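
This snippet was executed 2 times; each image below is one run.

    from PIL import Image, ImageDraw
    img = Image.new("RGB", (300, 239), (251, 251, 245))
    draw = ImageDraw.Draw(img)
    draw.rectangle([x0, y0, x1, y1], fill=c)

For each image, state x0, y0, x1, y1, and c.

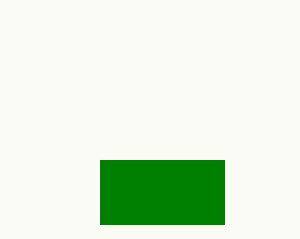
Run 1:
x0 = 100, y0 = 160, x1 = 224, y1 = 224, c = 'green'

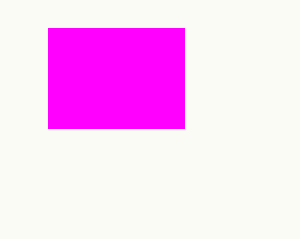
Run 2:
x0 = 48, y0 = 28, x1 = 184, y1 = 128, c = 'magenta'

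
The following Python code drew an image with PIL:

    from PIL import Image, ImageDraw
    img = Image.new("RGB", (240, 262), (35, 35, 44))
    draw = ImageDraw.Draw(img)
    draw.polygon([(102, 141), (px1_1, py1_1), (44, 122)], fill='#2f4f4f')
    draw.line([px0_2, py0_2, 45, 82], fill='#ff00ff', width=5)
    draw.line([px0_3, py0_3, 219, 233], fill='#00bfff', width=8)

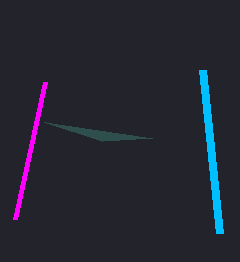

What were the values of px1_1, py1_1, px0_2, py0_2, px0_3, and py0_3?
px1_1 = 152, py1_1 = 138, px0_2 = 15, py0_2 = 219, px0_3 = 202, py0_3 = 70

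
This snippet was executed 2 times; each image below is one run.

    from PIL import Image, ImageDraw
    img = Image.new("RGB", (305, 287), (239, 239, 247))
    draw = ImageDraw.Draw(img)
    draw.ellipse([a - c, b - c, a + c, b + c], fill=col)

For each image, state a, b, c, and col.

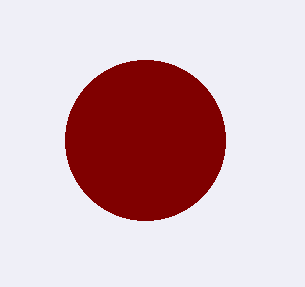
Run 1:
a = 145; b = 140; c = 80; col = 'maroon'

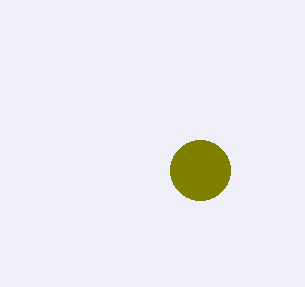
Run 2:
a = 200; b = 170; c = 30; col = 'olive'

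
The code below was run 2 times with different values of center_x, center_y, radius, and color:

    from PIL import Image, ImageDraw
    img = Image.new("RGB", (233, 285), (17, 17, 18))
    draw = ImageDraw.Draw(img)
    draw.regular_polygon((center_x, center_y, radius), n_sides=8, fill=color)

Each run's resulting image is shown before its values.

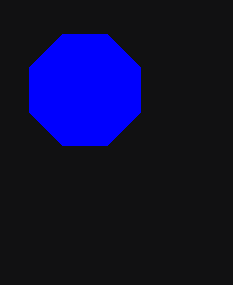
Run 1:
center_x = 85, center_y = 90, radius = 60, color = 'blue'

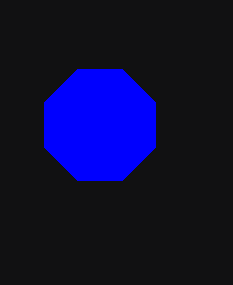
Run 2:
center_x = 100
center_y = 125
radius = 60
color = 'blue'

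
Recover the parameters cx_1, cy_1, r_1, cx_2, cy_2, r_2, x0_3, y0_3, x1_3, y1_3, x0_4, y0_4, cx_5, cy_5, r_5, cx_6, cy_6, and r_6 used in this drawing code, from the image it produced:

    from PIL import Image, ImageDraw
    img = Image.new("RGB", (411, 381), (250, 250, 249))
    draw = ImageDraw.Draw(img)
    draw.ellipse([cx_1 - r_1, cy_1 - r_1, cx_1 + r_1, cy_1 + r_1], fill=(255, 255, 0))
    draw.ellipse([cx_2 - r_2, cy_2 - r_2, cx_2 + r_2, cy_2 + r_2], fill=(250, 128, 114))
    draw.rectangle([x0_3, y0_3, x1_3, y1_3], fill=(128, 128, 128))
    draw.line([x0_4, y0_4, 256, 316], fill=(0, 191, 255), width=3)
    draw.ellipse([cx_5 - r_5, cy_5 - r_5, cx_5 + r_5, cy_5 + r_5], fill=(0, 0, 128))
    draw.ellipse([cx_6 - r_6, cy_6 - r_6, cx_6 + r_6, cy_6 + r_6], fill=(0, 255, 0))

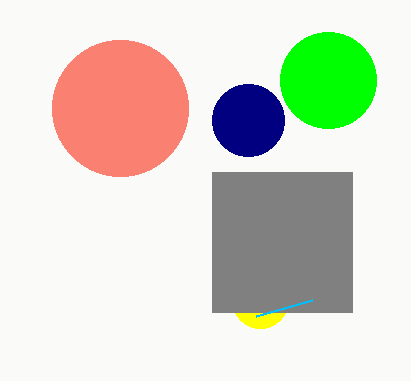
cx_1 = 260; cy_1 = 300; r_1 = 28; cx_2 = 120; cy_2 = 108; r_2 = 68; x0_3 = 212; y0_3 = 172; x1_3 = 352; y1_3 = 312; x0_4 = 312; y0_4 = 300; cx_5 = 248; cy_5 = 120; r_5 = 36; cx_6 = 328; cy_6 = 80; r_6 = 48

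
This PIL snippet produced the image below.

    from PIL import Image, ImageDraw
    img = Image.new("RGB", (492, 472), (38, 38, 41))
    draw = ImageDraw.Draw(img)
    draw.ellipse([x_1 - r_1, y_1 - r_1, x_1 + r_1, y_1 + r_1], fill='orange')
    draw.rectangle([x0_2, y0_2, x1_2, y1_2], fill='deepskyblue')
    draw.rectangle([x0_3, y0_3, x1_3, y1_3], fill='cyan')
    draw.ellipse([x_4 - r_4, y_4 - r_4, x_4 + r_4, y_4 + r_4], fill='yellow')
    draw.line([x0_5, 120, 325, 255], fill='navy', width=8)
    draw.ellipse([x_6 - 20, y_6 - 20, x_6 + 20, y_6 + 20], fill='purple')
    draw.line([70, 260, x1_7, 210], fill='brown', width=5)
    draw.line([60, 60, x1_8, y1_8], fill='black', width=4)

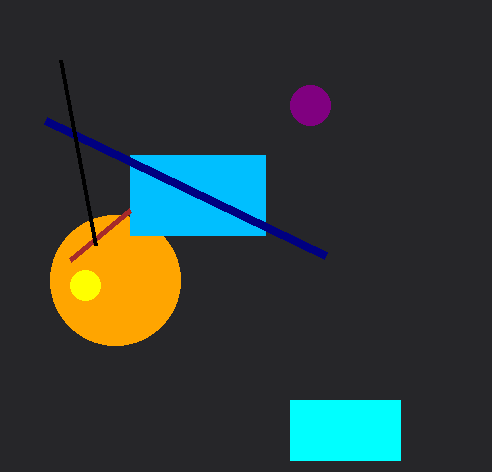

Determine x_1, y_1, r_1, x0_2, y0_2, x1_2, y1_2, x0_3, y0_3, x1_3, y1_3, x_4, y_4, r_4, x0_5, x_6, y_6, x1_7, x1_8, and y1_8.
x_1 = 115; y_1 = 280; r_1 = 65; x0_2 = 130; y0_2 = 155; x1_2 = 265; y1_2 = 235; x0_3 = 290; y0_3 = 400; x1_3 = 400; y1_3 = 460; x_4 = 85; y_4 = 285; r_4 = 15; x0_5 = 45; x_6 = 310; y_6 = 105; x1_7 = 130; x1_8 = 95; y1_8 = 245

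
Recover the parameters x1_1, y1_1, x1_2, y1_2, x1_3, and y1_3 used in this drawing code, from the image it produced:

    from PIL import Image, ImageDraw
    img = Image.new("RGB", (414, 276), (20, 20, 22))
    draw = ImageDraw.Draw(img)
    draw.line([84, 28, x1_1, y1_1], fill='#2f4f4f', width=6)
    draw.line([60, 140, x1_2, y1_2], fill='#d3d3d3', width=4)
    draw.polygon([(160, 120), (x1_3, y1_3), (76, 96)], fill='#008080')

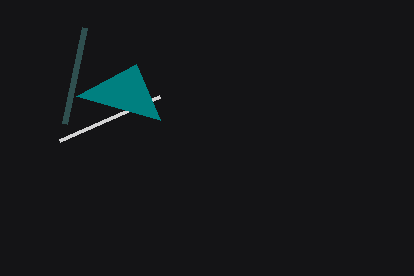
x1_1 = 64, y1_1 = 124, x1_2 = 160, y1_2 = 96, x1_3 = 136, y1_3 = 64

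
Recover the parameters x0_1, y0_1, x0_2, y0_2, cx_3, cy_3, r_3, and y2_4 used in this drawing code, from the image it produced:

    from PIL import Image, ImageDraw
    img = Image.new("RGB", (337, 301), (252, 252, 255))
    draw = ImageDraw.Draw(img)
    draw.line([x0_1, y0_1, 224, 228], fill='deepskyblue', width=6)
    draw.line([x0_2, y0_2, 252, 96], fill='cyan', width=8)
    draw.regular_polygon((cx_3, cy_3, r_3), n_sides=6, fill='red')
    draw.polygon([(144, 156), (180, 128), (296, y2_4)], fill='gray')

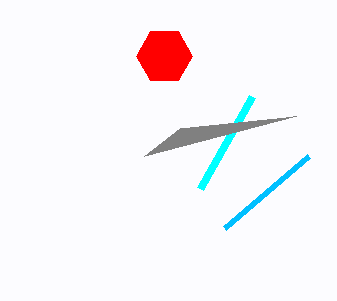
x0_1 = 308; y0_1 = 156; x0_2 = 200; y0_2 = 188; cx_3 = 164; cy_3 = 56; r_3 = 28; y2_4 = 116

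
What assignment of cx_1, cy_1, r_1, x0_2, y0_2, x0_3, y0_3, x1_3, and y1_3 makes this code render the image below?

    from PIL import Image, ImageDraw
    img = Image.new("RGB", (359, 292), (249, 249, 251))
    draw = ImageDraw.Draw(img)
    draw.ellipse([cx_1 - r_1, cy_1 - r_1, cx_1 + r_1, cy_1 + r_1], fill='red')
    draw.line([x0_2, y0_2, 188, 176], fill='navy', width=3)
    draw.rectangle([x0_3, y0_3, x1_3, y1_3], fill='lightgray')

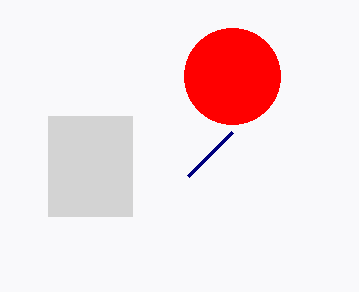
cx_1 = 232; cy_1 = 76; r_1 = 48; x0_2 = 232; y0_2 = 132; x0_3 = 48; y0_3 = 116; x1_3 = 132; y1_3 = 216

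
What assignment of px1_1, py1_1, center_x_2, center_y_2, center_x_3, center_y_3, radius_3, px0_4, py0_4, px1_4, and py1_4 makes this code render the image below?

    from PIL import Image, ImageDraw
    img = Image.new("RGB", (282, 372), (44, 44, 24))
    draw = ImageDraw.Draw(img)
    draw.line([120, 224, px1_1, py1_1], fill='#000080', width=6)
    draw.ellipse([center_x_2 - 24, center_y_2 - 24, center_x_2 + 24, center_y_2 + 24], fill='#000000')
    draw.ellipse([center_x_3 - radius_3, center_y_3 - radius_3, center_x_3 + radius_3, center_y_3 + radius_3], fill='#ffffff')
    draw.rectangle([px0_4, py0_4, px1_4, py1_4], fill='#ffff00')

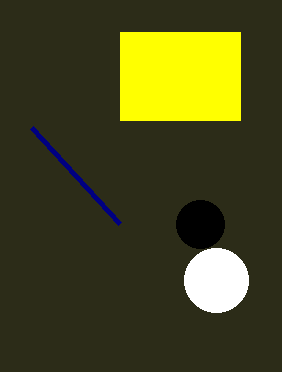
px1_1 = 32
py1_1 = 128
center_x_2 = 200
center_y_2 = 224
center_x_3 = 216
center_y_3 = 280
radius_3 = 32
px0_4 = 120
py0_4 = 32
px1_4 = 240
py1_4 = 120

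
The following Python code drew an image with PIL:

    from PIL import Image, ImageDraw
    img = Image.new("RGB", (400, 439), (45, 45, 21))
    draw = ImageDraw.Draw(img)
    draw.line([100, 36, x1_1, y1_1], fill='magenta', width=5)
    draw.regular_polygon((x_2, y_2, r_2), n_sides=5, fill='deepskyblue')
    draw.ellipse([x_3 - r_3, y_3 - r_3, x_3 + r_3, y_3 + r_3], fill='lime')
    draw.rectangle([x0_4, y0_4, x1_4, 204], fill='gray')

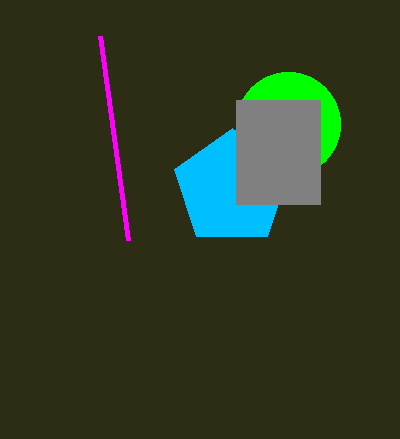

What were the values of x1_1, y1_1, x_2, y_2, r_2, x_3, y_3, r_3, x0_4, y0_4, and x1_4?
x1_1 = 128; y1_1 = 240; x_2 = 232; y_2 = 188; r_2 = 60; x_3 = 288; y_3 = 124; r_3 = 52; x0_4 = 236; y0_4 = 100; x1_4 = 320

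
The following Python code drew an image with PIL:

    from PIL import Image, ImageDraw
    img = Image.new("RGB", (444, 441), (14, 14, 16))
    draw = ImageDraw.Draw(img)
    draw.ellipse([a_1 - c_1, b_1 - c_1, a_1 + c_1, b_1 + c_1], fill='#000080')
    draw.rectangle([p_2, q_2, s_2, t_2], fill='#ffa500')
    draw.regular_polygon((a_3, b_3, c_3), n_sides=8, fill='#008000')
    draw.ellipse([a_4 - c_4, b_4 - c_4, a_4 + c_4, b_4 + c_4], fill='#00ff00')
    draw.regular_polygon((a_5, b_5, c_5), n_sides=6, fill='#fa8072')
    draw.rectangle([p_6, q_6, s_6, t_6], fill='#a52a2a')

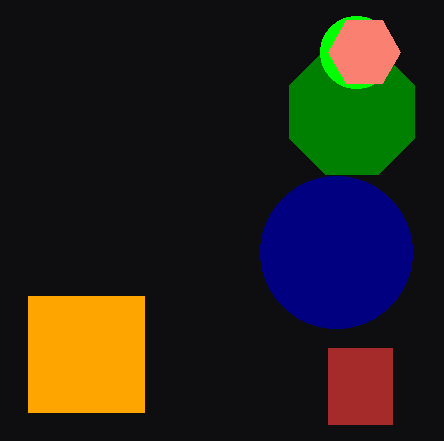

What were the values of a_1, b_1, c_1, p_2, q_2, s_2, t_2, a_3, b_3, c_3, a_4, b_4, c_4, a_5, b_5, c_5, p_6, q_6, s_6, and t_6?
a_1 = 336; b_1 = 252; c_1 = 76; p_2 = 28; q_2 = 296; s_2 = 144; t_2 = 412; a_3 = 352; b_3 = 112; c_3 = 68; a_4 = 356; b_4 = 52; c_4 = 36; a_5 = 364; b_5 = 52; c_5 = 36; p_6 = 328; q_6 = 348; s_6 = 392; t_6 = 424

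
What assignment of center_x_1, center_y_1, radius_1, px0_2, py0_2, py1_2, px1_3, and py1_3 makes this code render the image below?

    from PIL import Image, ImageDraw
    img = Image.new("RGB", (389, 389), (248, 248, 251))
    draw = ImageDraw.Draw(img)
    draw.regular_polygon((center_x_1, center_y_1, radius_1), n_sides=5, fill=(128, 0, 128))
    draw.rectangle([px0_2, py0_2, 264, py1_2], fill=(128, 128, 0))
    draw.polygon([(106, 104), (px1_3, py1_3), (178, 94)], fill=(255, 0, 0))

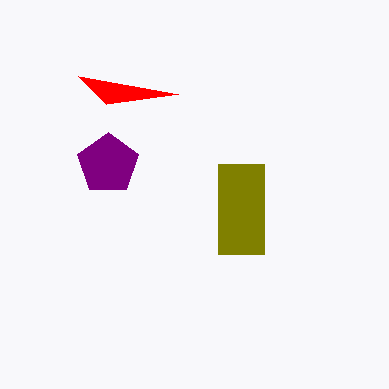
center_x_1 = 108; center_y_1 = 164; radius_1 = 32; px0_2 = 218; py0_2 = 164; py1_2 = 254; px1_3 = 78; py1_3 = 76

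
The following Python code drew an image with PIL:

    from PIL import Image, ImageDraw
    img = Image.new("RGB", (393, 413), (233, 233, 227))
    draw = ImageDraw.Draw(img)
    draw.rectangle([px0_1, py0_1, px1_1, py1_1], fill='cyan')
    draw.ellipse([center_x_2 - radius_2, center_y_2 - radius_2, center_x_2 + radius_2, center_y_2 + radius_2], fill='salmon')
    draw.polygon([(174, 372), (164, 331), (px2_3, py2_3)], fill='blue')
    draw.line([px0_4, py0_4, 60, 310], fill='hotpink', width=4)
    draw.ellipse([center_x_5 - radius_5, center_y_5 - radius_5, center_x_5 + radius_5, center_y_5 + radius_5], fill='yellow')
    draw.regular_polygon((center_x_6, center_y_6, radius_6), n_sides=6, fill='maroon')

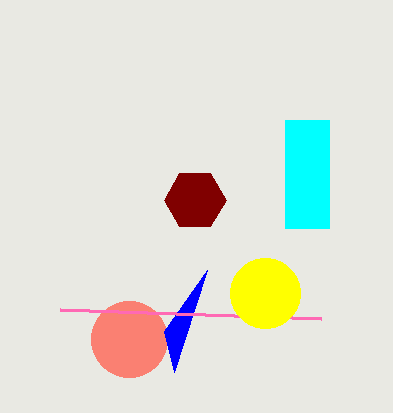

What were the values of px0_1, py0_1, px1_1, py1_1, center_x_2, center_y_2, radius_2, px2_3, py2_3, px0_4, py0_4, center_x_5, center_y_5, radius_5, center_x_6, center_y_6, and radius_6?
px0_1 = 285, py0_1 = 120, px1_1 = 329, py1_1 = 228, center_x_2 = 129, center_y_2 = 339, radius_2 = 38, px2_3 = 207, py2_3 = 270, px0_4 = 321, py0_4 = 319, center_x_5 = 265, center_y_5 = 293, radius_5 = 35, center_x_6 = 195, center_y_6 = 200, radius_6 = 31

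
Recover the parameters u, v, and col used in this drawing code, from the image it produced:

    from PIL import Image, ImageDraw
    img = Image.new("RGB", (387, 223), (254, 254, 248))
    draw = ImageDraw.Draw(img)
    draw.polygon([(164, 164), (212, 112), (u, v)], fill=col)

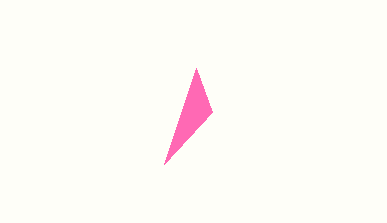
u = 196
v = 68
col = 'hotpink'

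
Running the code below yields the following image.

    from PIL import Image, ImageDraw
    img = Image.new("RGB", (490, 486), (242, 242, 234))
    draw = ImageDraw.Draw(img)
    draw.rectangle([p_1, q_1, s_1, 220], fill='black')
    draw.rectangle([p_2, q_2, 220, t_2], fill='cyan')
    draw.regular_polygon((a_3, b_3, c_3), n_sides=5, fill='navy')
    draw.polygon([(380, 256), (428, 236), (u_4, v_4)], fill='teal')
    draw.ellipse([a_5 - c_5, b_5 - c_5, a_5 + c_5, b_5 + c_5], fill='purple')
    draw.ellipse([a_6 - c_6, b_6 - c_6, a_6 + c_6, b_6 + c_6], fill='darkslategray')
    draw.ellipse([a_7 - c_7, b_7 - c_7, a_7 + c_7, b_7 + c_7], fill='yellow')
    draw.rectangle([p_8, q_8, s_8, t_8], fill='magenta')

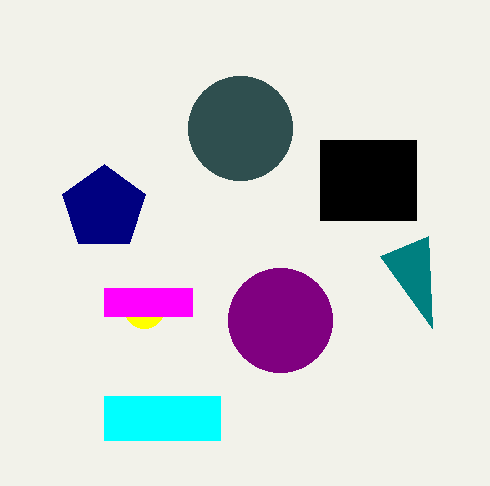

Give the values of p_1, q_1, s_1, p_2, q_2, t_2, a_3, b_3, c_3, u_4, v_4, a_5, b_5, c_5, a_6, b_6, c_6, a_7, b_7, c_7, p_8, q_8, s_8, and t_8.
p_1 = 320; q_1 = 140; s_1 = 416; p_2 = 104; q_2 = 396; t_2 = 440; a_3 = 104; b_3 = 208; c_3 = 44; u_4 = 432; v_4 = 328; a_5 = 280; b_5 = 320; c_5 = 52; a_6 = 240; b_6 = 128; c_6 = 52; a_7 = 144; b_7 = 308; c_7 = 20; p_8 = 104; q_8 = 288; s_8 = 192; t_8 = 316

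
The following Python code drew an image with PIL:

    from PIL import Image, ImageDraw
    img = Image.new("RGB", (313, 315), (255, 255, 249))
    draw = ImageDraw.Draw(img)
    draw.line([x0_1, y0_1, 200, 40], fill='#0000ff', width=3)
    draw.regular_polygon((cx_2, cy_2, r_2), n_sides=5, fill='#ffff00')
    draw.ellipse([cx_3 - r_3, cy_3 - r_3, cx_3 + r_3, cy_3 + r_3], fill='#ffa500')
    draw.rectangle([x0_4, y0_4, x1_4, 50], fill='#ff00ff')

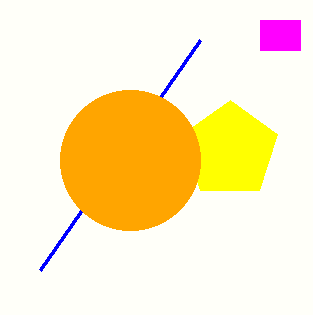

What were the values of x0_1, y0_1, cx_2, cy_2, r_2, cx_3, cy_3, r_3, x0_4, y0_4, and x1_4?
x0_1 = 40
y0_1 = 270
cx_2 = 230
cy_2 = 150
r_2 = 50
cx_3 = 130
cy_3 = 160
r_3 = 70
x0_4 = 260
y0_4 = 20
x1_4 = 300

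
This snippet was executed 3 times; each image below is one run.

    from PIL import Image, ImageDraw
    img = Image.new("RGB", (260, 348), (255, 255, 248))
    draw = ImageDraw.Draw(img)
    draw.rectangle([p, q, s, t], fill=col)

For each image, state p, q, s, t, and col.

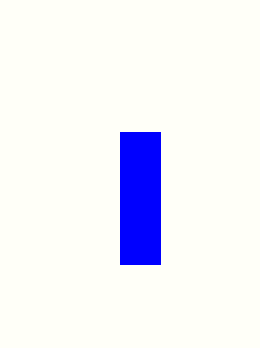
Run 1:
p = 120, q = 132, s = 160, t = 264, col = 'blue'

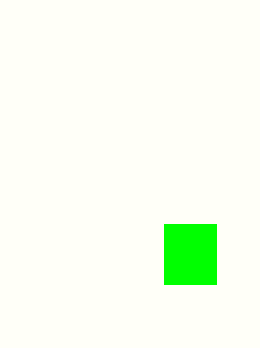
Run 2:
p = 164
q = 224
s = 216
t = 284
col = 'lime'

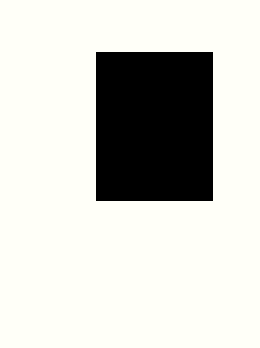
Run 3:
p = 96, q = 52, s = 212, t = 200, col = 'black'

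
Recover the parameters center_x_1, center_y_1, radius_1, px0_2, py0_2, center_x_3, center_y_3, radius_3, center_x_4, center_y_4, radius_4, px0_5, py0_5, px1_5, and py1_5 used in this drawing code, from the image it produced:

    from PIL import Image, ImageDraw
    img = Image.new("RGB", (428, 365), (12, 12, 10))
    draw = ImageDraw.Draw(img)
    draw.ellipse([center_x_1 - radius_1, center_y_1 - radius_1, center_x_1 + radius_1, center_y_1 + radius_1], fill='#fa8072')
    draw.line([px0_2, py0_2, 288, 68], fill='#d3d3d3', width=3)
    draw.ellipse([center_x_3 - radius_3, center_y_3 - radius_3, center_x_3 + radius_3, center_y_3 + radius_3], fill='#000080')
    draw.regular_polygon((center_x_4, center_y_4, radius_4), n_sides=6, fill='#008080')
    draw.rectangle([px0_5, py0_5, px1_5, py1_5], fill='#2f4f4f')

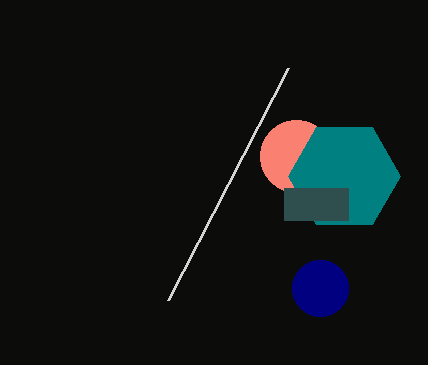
center_x_1 = 296
center_y_1 = 156
radius_1 = 36
px0_2 = 168
py0_2 = 300
center_x_3 = 320
center_y_3 = 288
radius_3 = 28
center_x_4 = 344
center_y_4 = 176
radius_4 = 56
px0_5 = 284
py0_5 = 188
px1_5 = 348
py1_5 = 220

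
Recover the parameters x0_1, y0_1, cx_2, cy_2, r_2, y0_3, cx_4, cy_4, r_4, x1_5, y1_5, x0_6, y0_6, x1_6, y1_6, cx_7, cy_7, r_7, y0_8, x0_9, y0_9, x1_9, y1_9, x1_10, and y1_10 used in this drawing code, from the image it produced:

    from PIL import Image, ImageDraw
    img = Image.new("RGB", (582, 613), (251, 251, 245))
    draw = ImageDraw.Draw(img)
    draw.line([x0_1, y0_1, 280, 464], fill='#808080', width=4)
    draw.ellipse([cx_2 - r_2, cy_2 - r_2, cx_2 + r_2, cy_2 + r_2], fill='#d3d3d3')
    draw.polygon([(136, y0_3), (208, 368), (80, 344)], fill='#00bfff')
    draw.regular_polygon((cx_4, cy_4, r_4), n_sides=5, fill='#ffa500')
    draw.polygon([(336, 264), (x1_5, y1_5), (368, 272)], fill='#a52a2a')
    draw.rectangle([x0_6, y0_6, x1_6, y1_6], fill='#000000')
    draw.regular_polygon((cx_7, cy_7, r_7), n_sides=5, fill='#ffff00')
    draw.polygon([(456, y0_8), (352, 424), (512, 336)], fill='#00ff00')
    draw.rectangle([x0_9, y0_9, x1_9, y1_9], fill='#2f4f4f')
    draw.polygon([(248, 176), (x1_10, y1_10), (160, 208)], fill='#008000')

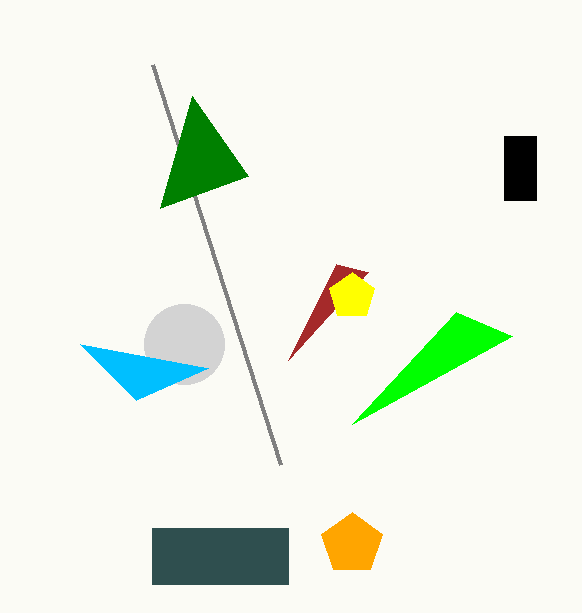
x0_1 = 152, y0_1 = 64, cx_2 = 184, cy_2 = 344, r_2 = 40, y0_3 = 400, cx_4 = 352, cy_4 = 544, r_4 = 32, x1_5 = 288, y1_5 = 360, x0_6 = 504, y0_6 = 136, x1_6 = 536, y1_6 = 200, cx_7 = 352, cy_7 = 296, r_7 = 24, y0_8 = 312, x0_9 = 152, y0_9 = 528, x1_9 = 288, y1_9 = 584, x1_10 = 192, y1_10 = 96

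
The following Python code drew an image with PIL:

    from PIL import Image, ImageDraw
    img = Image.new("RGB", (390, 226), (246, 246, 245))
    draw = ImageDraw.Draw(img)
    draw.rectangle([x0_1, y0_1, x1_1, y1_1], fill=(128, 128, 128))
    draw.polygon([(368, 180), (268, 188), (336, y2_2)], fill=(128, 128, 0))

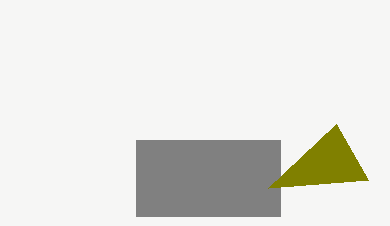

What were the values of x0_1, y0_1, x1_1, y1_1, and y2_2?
x0_1 = 136, y0_1 = 140, x1_1 = 280, y1_1 = 216, y2_2 = 124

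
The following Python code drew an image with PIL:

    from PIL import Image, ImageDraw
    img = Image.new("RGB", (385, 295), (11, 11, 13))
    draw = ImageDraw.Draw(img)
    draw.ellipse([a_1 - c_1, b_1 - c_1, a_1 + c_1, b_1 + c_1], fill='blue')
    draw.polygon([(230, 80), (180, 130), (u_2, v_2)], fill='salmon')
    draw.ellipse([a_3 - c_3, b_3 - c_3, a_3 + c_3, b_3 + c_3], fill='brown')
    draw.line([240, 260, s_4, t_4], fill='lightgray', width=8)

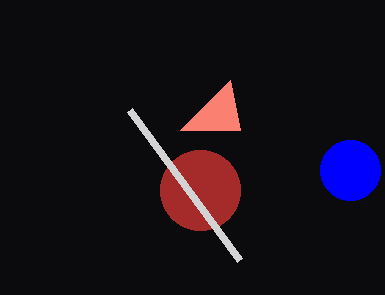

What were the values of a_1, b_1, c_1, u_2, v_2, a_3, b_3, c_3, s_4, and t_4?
a_1 = 350; b_1 = 170; c_1 = 30; u_2 = 240; v_2 = 130; a_3 = 200; b_3 = 190; c_3 = 40; s_4 = 130; t_4 = 110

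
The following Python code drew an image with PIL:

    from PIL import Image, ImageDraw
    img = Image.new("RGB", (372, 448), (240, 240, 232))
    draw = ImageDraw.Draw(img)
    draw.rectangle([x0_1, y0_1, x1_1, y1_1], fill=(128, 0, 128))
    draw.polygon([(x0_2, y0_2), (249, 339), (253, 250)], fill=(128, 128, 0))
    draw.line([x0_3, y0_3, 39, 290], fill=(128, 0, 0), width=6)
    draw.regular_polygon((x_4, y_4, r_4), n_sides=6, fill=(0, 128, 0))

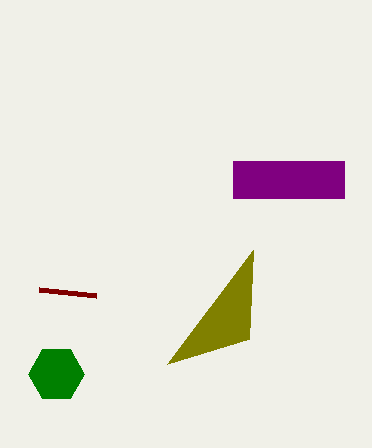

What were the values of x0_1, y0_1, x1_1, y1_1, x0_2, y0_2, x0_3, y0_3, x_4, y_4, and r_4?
x0_1 = 233
y0_1 = 161
x1_1 = 344
y1_1 = 198
x0_2 = 167
y0_2 = 364
x0_3 = 96
y0_3 = 296
x_4 = 56
y_4 = 374
r_4 = 28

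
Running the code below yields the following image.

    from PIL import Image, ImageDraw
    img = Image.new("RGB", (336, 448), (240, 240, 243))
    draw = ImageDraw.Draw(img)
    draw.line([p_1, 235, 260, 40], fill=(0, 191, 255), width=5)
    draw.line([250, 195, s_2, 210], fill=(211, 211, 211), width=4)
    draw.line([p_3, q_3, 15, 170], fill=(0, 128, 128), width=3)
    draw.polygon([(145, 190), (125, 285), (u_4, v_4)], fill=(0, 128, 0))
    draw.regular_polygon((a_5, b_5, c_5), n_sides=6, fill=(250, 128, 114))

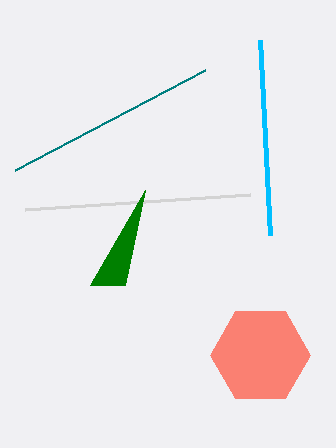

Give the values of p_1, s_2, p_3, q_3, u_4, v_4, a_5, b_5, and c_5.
p_1 = 270
s_2 = 25
p_3 = 205
q_3 = 70
u_4 = 90
v_4 = 285
a_5 = 260
b_5 = 355
c_5 = 50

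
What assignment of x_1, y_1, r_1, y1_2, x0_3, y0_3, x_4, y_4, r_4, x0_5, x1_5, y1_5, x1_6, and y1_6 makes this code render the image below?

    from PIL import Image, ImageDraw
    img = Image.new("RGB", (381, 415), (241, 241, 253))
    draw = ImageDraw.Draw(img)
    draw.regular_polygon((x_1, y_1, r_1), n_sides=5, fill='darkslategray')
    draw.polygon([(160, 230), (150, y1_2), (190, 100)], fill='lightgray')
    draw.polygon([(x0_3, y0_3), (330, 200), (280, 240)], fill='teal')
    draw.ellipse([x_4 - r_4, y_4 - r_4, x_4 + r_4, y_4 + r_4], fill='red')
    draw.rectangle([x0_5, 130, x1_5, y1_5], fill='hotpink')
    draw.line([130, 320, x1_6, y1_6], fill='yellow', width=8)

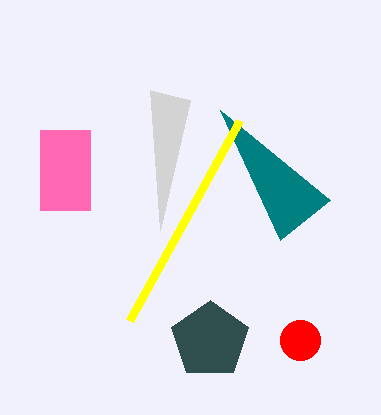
x_1 = 210, y_1 = 340, r_1 = 40, y1_2 = 90, x0_3 = 220, y0_3 = 110, x_4 = 300, y_4 = 340, r_4 = 20, x0_5 = 40, x1_5 = 90, y1_5 = 210, x1_6 = 240, y1_6 = 120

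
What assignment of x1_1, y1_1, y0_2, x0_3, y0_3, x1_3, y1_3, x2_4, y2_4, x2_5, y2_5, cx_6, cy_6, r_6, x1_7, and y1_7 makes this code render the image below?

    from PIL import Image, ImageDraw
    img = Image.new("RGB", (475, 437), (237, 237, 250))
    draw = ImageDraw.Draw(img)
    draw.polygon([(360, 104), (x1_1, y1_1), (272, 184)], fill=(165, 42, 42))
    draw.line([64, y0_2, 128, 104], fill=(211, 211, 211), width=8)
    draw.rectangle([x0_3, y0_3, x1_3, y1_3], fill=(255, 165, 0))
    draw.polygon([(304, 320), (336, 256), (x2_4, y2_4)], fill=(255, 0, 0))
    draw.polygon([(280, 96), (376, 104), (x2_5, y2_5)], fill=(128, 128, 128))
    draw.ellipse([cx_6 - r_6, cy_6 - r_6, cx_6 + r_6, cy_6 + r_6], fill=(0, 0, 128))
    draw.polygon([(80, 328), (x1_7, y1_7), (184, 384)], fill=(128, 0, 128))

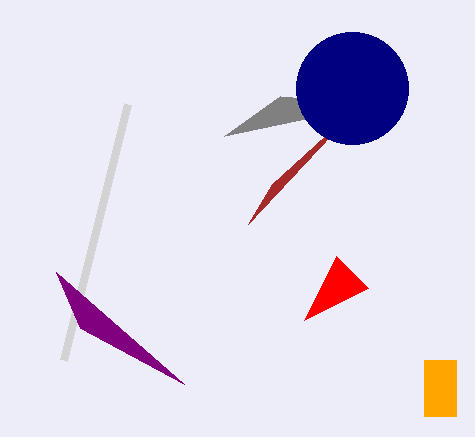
x1_1 = 248, y1_1 = 224, y0_2 = 360, x0_3 = 424, y0_3 = 360, x1_3 = 456, y1_3 = 416, x2_4 = 368, y2_4 = 288, x2_5 = 224, y2_5 = 136, cx_6 = 352, cy_6 = 88, r_6 = 56, x1_7 = 56, y1_7 = 272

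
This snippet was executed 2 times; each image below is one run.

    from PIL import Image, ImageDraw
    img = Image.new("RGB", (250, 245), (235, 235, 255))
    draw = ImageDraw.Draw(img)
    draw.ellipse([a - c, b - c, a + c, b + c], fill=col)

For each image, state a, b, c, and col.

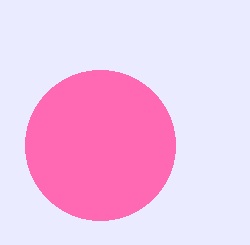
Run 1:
a = 100; b = 145; c = 75; col = 'hotpink'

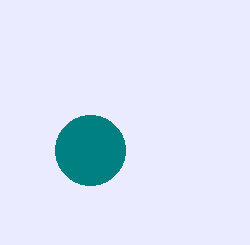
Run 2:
a = 90
b = 150
c = 35
col = 'teal'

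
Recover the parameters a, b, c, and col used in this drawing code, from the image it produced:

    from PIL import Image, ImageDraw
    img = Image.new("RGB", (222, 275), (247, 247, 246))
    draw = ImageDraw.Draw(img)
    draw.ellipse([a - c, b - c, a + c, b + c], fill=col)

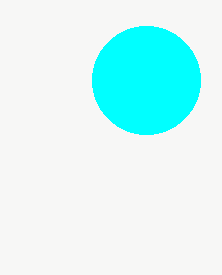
a = 146
b = 80
c = 54
col = 'cyan'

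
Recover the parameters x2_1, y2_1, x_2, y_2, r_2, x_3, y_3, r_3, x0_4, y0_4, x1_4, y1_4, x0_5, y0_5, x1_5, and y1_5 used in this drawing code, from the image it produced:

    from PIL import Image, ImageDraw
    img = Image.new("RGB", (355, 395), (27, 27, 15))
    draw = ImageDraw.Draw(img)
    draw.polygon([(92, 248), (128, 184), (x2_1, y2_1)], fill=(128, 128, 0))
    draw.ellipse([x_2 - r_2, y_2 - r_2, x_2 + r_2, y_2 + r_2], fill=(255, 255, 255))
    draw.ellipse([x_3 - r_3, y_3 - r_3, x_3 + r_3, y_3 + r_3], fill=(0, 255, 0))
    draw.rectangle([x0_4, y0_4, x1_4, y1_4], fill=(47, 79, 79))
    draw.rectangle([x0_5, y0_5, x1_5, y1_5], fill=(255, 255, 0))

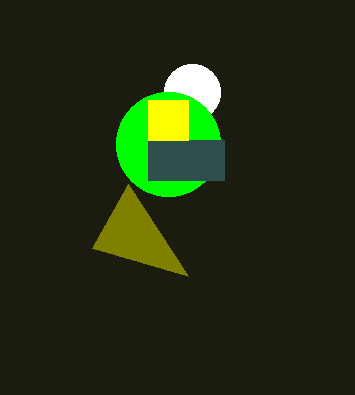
x2_1 = 188; y2_1 = 276; x_2 = 192; y_2 = 92; r_2 = 28; x_3 = 168; y_3 = 144; r_3 = 52; x0_4 = 148; y0_4 = 140; x1_4 = 224; y1_4 = 180; x0_5 = 148; y0_5 = 100; x1_5 = 188; y1_5 = 140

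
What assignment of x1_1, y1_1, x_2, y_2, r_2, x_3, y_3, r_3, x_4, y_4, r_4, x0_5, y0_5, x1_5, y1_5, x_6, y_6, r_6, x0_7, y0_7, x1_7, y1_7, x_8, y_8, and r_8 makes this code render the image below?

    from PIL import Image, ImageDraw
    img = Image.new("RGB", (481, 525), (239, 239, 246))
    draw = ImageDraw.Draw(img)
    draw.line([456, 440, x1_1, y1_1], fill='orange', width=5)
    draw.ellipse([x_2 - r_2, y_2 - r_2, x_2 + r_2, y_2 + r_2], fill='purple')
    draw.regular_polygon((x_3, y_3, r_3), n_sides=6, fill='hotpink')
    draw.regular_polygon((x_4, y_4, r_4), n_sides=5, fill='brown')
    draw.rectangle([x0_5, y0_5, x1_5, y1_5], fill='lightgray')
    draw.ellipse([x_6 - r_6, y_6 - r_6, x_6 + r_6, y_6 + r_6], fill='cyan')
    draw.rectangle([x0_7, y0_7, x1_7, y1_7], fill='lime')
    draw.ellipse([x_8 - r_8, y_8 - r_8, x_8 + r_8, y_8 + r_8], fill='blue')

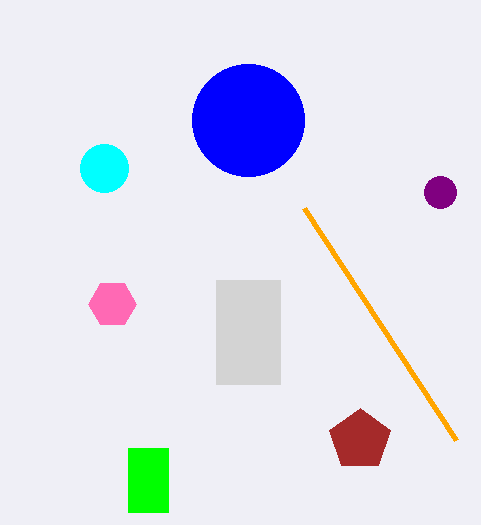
x1_1 = 304
y1_1 = 208
x_2 = 440
y_2 = 192
r_2 = 16
x_3 = 112
y_3 = 304
r_3 = 24
x_4 = 360
y_4 = 440
r_4 = 32
x0_5 = 216
y0_5 = 280
x1_5 = 280
y1_5 = 384
x_6 = 104
y_6 = 168
r_6 = 24
x0_7 = 128
y0_7 = 448
x1_7 = 168
y1_7 = 512
x_8 = 248
y_8 = 120
r_8 = 56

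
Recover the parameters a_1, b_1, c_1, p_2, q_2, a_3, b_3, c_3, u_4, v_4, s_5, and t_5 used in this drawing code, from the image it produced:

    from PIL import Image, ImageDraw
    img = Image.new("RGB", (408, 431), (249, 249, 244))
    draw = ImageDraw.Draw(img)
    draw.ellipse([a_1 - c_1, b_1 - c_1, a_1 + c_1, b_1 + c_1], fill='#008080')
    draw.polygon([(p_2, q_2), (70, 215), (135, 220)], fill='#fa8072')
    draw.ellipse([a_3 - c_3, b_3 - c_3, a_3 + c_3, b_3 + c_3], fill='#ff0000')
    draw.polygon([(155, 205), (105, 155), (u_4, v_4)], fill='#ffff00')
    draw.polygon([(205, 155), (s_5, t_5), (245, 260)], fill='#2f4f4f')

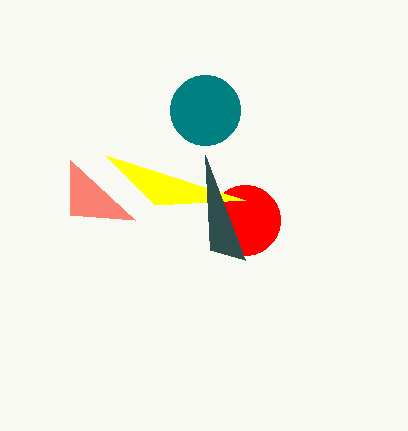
a_1 = 205
b_1 = 110
c_1 = 35
p_2 = 70
q_2 = 160
a_3 = 245
b_3 = 220
c_3 = 35
u_4 = 245
v_4 = 200
s_5 = 210
t_5 = 250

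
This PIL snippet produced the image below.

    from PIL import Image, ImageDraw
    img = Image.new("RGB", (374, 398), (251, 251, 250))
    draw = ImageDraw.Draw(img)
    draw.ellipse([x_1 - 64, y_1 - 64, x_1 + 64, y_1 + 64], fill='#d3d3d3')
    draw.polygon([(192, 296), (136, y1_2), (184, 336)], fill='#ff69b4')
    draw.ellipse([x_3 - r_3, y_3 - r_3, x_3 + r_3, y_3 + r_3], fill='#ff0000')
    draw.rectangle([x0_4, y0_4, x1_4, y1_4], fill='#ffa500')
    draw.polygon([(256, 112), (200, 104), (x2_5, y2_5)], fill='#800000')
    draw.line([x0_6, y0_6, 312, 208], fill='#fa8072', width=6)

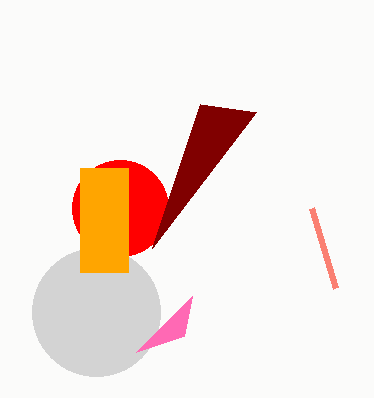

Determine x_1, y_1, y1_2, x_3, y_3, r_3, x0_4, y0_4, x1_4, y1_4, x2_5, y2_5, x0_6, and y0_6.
x_1 = 96, y_1 = 312, y1_2 = 352, x_3 = 120, y_3 = 208, r_3 = 48, x0_4 = 80, y0_4 = 168, x1_4 = 128, y1_4 = 272, x2_5 = 152, y2_5 = 248, x0_6 = 336, y0_6 = 288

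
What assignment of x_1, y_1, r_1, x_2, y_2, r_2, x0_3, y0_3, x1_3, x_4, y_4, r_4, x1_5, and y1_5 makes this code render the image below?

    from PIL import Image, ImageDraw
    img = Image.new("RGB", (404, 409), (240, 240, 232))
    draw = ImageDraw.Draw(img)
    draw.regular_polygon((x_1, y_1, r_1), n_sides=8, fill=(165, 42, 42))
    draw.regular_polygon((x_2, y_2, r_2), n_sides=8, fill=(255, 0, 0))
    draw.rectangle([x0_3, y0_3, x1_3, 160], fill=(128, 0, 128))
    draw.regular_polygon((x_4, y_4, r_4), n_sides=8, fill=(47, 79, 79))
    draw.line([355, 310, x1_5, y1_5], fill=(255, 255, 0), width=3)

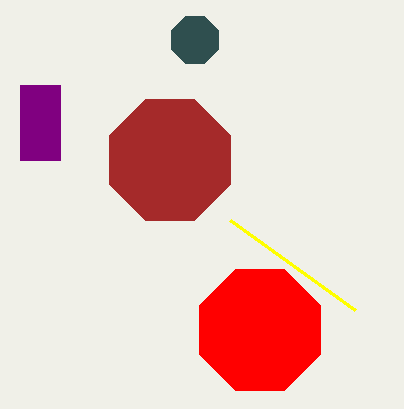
x_1 = 170, y_1 = 160, r_1 = 65, x_2 = 260, y_2 = 330, r_2 = 65, x0_3 = 20, y0_3 = 85, x1_3 = 60, x_4 = 195, y_4 = 40, r_4 = 25, x1_5 = 230, y1_5 = 220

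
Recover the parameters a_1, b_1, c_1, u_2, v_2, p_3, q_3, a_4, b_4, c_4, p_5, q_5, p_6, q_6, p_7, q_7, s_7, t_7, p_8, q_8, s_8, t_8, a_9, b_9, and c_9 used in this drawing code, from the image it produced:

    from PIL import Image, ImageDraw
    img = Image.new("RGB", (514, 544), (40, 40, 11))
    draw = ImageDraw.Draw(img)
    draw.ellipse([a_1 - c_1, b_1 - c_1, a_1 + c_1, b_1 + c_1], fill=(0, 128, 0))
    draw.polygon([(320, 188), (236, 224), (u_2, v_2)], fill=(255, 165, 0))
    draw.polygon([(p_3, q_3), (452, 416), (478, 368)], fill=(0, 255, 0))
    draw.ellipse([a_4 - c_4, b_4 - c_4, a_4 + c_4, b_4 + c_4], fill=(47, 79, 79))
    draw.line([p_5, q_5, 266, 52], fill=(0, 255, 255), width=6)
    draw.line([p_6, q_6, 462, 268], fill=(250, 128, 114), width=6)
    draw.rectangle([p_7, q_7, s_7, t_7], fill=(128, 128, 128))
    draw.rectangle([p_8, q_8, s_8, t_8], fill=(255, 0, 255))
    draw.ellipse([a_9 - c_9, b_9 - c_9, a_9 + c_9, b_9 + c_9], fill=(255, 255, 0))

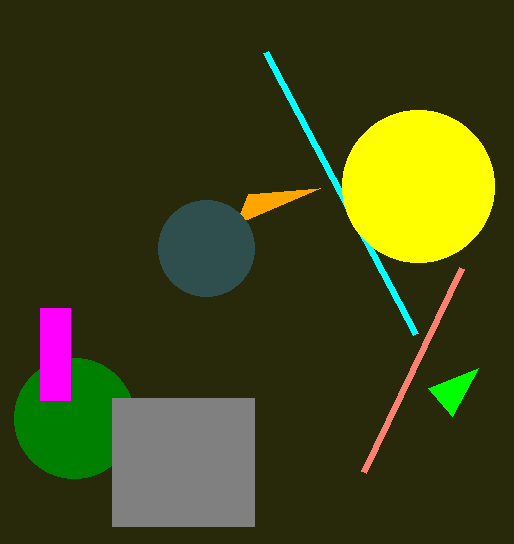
a_1 = 74, b_1 = 418, c_1 = 60, u_2 = 248, v_2 = 194, p_3 = 428, q_3 = 388, a_4 = 206, b_4 = 248, c_4 = 48, p_5 = 416, q_5 = 334, p_6 = 364, q_6 = 472, p_7 = 112, q_7 = 398, s_7 = 254, t_7 = 526, p_8 = 40, q_8 = 308, s_8 = 70, t_8 = 400, a_9 = 418, b_9 = 186, c_9 = 76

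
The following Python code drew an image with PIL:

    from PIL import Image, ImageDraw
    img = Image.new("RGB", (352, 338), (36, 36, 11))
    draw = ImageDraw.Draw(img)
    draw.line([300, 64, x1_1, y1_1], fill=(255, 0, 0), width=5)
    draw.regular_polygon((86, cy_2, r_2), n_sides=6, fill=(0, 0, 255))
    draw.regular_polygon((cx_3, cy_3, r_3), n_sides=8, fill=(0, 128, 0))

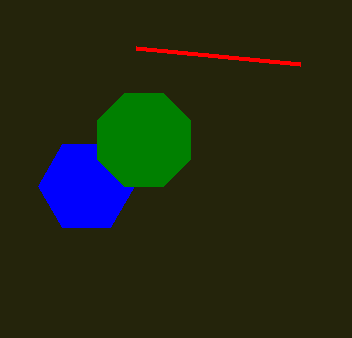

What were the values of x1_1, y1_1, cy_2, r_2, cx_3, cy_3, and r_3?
x1_1 = 136
y1_1 = 48
cy_2 = 186
r_2 = 48
cx_3 = 144
cy_3 = 140
r_3 = 50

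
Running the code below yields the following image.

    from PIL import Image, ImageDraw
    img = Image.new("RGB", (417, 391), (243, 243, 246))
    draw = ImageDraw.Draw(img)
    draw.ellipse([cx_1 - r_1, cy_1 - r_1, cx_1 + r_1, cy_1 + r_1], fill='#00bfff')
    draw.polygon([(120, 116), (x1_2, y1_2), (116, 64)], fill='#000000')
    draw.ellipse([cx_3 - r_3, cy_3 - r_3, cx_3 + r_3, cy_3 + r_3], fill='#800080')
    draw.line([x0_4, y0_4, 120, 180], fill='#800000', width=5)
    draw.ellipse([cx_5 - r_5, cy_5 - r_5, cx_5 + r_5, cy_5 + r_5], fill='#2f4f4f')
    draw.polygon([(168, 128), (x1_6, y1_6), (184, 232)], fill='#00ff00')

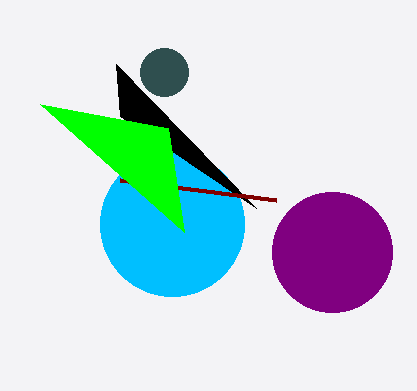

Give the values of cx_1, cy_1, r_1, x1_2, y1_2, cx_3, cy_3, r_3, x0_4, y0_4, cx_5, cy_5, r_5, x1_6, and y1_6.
cx_1 = 172, cy_1 = 224, r_1 = 72, x1_2 = 256, y1_2 = 208, cx_3 = 332, cy_3 = 252, r_3 = 60, x0_4 = 276, y0_4 = 200, cx_5 = 164, cy_5 = 72, r_5 = 24, x1_6 = 40, y1_6 = 104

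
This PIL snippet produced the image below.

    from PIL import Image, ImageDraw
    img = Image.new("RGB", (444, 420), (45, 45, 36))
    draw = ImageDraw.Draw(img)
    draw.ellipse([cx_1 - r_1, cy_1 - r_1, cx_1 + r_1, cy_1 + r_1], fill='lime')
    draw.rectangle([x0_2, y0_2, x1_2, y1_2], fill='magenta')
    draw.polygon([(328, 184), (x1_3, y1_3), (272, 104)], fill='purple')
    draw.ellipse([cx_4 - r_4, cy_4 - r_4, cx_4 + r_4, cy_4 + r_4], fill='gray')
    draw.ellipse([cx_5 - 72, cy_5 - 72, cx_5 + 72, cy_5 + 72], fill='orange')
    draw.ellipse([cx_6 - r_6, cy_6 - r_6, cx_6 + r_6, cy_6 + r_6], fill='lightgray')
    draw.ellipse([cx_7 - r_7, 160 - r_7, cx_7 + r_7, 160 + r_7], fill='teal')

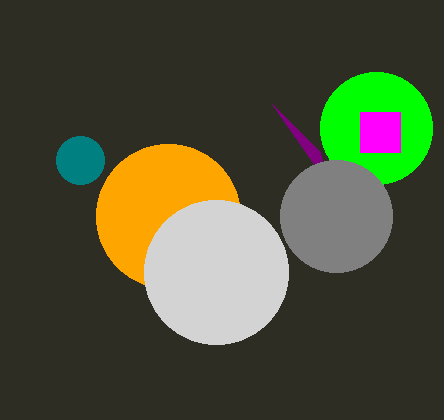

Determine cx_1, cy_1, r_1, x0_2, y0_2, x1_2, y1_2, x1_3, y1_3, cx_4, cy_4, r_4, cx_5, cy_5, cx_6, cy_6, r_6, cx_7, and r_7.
cx_1 = 376; cy_1 = 128; r_1 = 56; x0_2 = 360; y0_2 = 112; x1_2 = 400; y1_2 = 152; x1_3 = 320; y1_3 = 152; cx_4 = 336; cy_4 = 216; r_4 = 56; cx_5 = 168; cy_5 = 216; cx_6 = 216; cy_6 = 272; r_6 = 72; cx_7 = 80; r_7 = 24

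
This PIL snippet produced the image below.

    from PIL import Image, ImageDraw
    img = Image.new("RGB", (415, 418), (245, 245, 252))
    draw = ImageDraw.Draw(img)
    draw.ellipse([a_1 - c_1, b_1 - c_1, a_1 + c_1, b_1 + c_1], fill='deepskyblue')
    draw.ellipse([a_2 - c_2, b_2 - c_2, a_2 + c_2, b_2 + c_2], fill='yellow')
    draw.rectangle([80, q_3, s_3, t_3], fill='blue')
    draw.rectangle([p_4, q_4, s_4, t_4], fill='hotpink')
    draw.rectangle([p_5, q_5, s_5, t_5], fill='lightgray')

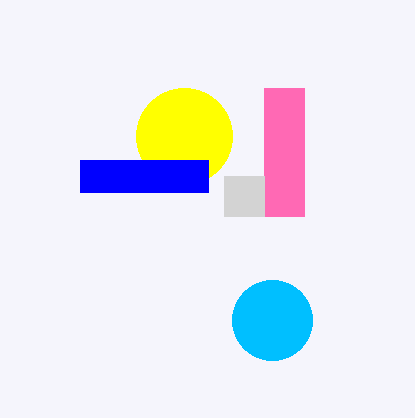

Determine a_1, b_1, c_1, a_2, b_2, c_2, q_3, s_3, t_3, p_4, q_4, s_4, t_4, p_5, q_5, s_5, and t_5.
a_1 = 272; b_1 = 320; c_1 = 40; a_2 = 184; b_2 = 136; c_2 = 48; q_3 = 160; s_3 = 208; t_3 = 192; p_4 = 264; q_4 = 88; s_4 = 304; t_4 = 216; p_5 = 224; q_5 = 176; s_5 = 264; t_5 = 216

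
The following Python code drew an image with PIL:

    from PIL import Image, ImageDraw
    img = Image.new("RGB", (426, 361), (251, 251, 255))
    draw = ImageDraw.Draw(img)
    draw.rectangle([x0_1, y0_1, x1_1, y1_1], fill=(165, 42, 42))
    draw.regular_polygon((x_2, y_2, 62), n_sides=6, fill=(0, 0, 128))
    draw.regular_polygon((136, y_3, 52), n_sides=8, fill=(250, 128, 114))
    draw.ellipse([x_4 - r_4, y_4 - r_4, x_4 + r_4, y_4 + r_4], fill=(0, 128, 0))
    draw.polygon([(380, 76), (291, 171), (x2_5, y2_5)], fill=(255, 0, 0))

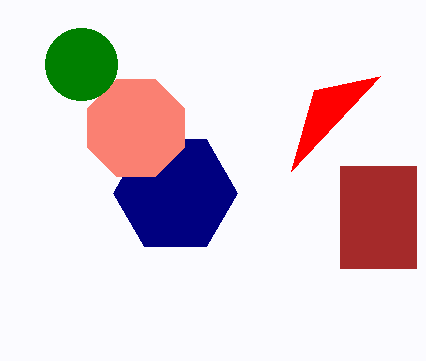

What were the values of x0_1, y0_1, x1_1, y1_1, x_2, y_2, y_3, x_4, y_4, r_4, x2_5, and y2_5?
x0_1 = 340, y0_1 = 166, x1_1 = 416, y1_1 = 268, x_2 = 175, y_2 = 193, y_3 = 128, x_4 = 81, y_4 = 64, r_4 = 36, x2_5 = 314, y2_5 = 90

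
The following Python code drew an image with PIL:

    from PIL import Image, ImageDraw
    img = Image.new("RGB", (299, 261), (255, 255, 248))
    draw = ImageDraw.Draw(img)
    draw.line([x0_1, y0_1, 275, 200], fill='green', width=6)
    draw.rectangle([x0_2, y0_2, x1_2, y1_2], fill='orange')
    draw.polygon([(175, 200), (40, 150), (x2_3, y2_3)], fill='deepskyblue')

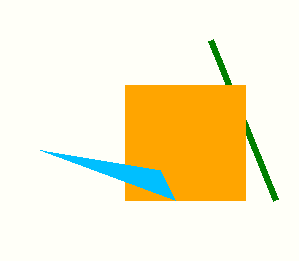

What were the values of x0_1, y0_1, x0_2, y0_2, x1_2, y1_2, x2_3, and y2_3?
x0_1 = 210, y0_1 = 40, x0_2 = 125, y0_2 = 85, x1_2 = 245, y1_2 = 200, x2_3 = 160, y2_3 = 170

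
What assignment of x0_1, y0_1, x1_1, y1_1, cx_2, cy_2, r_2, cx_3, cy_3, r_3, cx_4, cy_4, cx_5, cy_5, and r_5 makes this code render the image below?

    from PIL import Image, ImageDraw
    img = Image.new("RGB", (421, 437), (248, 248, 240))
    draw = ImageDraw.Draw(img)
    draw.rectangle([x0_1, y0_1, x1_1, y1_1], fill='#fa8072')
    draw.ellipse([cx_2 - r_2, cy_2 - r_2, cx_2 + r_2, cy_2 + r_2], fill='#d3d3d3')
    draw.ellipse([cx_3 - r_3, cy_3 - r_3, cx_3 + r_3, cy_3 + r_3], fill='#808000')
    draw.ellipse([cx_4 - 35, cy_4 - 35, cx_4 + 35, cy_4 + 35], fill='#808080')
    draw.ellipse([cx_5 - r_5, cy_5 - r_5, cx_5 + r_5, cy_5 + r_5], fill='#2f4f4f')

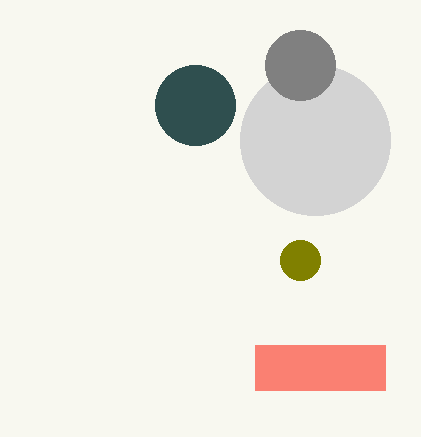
x0_1 = 255; y0_1 = 345; x1_1 = 385; y1_1 = 390; cx_2 = 315; cy_2 = 140; r_2 = 75; cx_3 = 300; cy_3 = 260; r_3 = 20; cx_4 = 300; cy_4 = 65; cx_5 = 195; cy_5 = 105; r_5 = 40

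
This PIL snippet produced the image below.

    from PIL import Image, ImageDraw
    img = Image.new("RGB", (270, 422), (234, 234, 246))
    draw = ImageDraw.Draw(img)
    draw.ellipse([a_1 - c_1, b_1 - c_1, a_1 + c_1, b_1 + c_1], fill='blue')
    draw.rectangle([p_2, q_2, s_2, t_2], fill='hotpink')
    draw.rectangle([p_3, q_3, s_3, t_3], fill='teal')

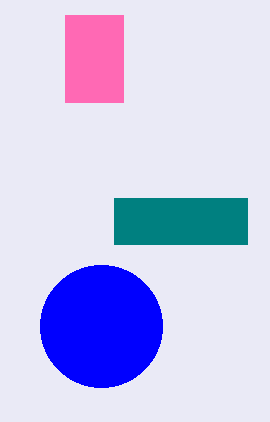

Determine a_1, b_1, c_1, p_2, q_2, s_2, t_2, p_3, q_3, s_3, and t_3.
a_1 = 101, b_1 = 326, c_1 = 61, p_2 = 65, q_2 = 15, s_2 = 123, t_2 = 102, p_3 = 114, q_3 = 198, s_3 = 247, t_3 = 244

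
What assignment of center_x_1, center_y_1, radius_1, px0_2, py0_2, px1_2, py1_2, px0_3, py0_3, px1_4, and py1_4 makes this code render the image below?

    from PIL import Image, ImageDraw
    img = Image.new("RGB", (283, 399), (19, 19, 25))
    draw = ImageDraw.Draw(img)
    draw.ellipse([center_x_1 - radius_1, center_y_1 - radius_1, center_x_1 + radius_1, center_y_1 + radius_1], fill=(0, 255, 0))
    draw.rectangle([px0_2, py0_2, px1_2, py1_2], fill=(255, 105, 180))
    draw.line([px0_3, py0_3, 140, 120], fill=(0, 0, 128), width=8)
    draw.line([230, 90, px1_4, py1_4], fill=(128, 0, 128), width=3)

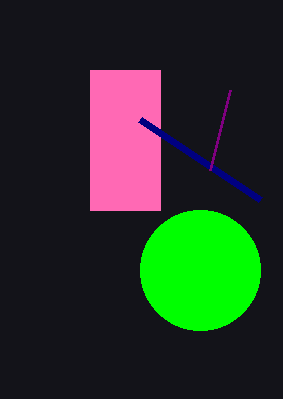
center_x_1 = 200; center_y_1 = 270; radius_1 = 60; px0_2 = 90; py0_2 = 70; px1_2 = 160; py1_2 = 210; px0_3 = 260; py0_3 = 200; px1_4 = 210; py1_4 = 170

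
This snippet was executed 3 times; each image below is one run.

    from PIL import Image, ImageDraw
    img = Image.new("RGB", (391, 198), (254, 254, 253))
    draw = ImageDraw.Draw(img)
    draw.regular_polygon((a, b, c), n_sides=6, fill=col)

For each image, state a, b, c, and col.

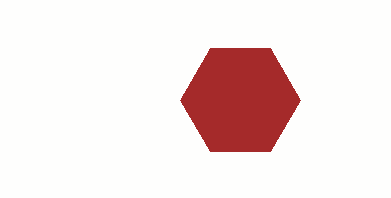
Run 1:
a = 240, b = 100, c = 60, col = 'brown'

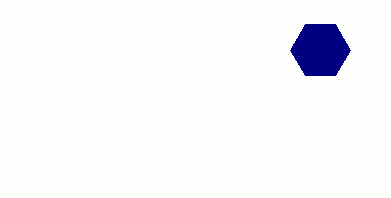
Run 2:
a = 320; b = 50; c = 30; col = 'navy'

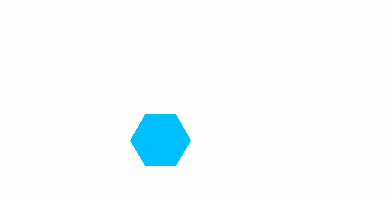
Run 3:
a = 160
b = 140
c = 30
col = 'deepskyblue'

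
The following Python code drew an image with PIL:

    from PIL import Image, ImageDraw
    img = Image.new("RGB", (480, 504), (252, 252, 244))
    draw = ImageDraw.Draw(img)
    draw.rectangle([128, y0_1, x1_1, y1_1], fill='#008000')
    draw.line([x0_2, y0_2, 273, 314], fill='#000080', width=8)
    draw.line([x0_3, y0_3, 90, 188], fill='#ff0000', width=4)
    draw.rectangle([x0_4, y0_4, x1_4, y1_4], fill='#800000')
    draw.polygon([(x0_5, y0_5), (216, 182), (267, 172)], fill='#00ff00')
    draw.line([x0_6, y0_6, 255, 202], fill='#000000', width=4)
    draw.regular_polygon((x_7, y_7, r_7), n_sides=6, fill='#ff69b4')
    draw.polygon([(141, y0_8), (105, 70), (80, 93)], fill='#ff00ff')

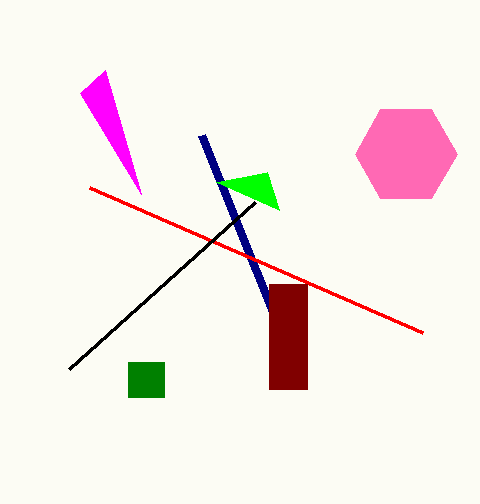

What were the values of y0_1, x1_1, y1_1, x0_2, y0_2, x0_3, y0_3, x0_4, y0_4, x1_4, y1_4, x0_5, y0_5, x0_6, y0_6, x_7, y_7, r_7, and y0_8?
y0_1 = 362; x1_1 = 164; y1_1 = 397; x0_2 = 201; y0_2 = 135; x0_3 = 423; y0_3 = 333; x0_4 = 269; y0_4 = 284; x1_4 = 307; y1_4 = 389; x0_5 = 279; y0_5 = 210; x0_6 = 69; y0_6 = 369; x_7 = 406; y_7 = 154; r_7 = 51; y0_8 = 194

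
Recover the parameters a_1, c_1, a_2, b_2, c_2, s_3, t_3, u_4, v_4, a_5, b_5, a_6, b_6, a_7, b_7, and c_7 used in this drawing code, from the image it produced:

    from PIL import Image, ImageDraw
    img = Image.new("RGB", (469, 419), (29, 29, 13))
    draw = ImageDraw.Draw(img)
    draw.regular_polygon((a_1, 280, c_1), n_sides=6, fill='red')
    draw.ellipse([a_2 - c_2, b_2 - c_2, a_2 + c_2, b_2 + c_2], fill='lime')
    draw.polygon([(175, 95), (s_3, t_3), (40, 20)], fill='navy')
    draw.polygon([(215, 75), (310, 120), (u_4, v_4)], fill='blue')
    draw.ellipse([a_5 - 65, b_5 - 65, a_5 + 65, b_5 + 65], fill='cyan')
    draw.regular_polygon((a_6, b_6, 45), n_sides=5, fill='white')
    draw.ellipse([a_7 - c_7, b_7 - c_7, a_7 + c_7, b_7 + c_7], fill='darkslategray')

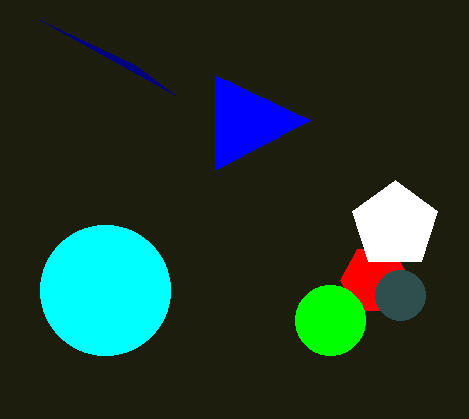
a_1 = 375
c_1 = 35
a_2 = 330
b_2 = 320
c_2 = 35
s_3 = 135
t_3 = 65
u_4 = 215
v_4 = 170
a_5 = 105
b_5 = 290
a_6 = 395
b_6 = 225
a_7 = 400
b_7 = 295
c_7 = 25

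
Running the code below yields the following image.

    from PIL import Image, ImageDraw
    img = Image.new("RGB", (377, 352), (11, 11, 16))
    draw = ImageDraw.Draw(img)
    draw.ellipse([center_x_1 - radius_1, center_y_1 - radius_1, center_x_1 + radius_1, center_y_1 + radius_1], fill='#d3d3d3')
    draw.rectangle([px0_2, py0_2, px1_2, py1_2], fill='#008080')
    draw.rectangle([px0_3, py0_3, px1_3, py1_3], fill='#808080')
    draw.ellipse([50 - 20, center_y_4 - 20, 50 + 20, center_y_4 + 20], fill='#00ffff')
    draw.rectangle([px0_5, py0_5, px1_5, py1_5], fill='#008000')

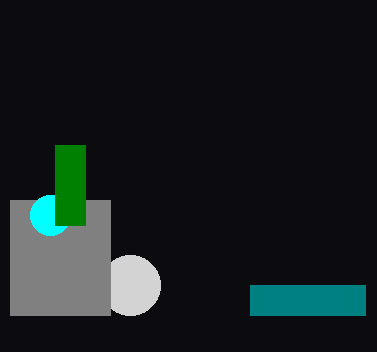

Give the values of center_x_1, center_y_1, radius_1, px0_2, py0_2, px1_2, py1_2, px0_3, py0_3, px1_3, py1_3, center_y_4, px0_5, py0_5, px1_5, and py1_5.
center_x_1 = 130, center_y_1 = 285, radius_1 = 30, px0_2 = 250, py0_2 = 285, px1_2 = 365, py1_2 = 315, px0_3 = 10, py0_3 = 200, px1_3 = 110, py1_3 = 315, center_y_4 = 215, px0_5 = 55, py0_5 = 145, px1_5 = 85, py1_5 = 225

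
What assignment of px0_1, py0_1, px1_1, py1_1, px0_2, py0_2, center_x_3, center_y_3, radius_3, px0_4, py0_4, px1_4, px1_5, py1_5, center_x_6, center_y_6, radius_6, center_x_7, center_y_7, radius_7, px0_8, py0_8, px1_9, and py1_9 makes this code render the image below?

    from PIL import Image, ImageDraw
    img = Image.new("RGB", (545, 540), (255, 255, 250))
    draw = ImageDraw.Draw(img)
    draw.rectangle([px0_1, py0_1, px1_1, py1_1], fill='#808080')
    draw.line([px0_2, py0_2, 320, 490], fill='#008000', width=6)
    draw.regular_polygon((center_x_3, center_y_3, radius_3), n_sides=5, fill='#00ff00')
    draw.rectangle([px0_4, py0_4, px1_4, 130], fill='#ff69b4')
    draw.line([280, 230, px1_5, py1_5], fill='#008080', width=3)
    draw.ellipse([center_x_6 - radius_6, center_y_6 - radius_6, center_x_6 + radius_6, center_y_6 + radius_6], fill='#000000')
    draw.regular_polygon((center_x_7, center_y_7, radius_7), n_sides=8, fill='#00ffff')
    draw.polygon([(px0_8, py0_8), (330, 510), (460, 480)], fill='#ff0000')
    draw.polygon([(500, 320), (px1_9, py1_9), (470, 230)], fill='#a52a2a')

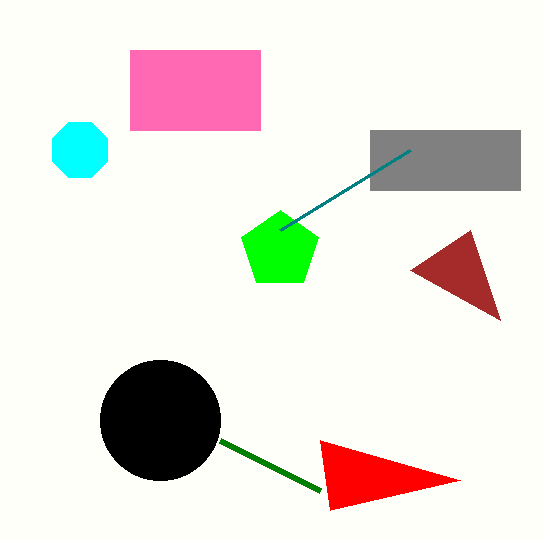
px0_1 = 370
py0_1 = 130
px1_1 = 520
py1_1 = 190
px0_2 = 220
py0_2 = 440
center_x_3 = 280
center_y_3 = 250
radius_3 = 40
px0_4 = 130
py0_4 = 50
px1_4 = 260
px1_5 = 410
py1_5 = 150
center_x_6 = 160
center_y_6 = 420
radius_6 = 60
center_x_7 = 80
center_y_7 = 150
radius_7 = 30
px0_8 = 320
py0_8 = 440
px1_9 = 410
py1_9 = 270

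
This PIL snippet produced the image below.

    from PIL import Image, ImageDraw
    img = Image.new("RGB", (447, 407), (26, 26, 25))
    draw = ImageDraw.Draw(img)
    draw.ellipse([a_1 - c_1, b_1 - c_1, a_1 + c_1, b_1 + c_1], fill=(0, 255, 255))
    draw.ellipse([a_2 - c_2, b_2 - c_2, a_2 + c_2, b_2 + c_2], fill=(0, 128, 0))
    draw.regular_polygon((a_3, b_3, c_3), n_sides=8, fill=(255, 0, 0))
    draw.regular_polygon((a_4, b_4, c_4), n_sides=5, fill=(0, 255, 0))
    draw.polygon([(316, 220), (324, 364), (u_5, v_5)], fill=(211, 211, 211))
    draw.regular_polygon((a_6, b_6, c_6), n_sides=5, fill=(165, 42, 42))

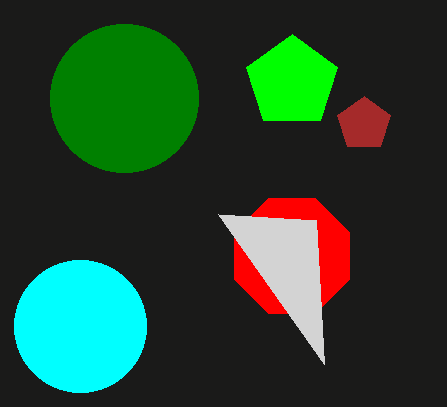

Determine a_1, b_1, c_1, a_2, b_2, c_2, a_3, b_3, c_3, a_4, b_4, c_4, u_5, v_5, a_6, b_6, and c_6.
a_1 = 80, b_1 = 326, c_1 = 66, a_2 = 124, b_2 = 98, c_2 = 74, a_3 = 292, b_3 = 256, c_3 = 62, a_4 = 292, b_4 = 82, c_4 = 48, u_5 = 218, v_5 = 214, a_6 = 364, b_6 = 124, c_6 = 28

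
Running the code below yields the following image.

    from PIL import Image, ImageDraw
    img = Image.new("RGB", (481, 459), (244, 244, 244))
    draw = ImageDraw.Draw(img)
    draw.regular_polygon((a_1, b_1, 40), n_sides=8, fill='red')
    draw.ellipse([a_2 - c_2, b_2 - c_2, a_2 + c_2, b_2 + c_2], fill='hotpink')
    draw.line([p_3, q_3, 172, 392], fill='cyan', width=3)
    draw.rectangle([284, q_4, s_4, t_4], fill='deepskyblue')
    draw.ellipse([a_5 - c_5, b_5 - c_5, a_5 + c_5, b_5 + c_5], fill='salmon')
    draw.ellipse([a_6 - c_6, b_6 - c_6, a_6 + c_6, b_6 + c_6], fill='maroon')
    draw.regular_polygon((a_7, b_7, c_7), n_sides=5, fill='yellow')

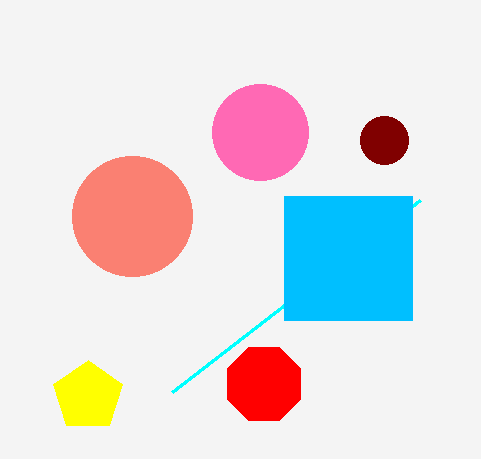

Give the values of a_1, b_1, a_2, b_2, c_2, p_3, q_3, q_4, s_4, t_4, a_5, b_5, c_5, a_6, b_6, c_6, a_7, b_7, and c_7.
a_1 = 264; b_1 = 384; a_2 = 260; b_2 = 132; c_2 = 48; p_3 = 420; q_3 = 200; q_4 = 196; s_4 = 412; t_4 = 320; a_5 = 132; b_5 = 216; c_5 = 60; a_6 = 384; b_6 = 140; c_6 = 24; a_7 = 88; b_7 = 396; c_7 = 36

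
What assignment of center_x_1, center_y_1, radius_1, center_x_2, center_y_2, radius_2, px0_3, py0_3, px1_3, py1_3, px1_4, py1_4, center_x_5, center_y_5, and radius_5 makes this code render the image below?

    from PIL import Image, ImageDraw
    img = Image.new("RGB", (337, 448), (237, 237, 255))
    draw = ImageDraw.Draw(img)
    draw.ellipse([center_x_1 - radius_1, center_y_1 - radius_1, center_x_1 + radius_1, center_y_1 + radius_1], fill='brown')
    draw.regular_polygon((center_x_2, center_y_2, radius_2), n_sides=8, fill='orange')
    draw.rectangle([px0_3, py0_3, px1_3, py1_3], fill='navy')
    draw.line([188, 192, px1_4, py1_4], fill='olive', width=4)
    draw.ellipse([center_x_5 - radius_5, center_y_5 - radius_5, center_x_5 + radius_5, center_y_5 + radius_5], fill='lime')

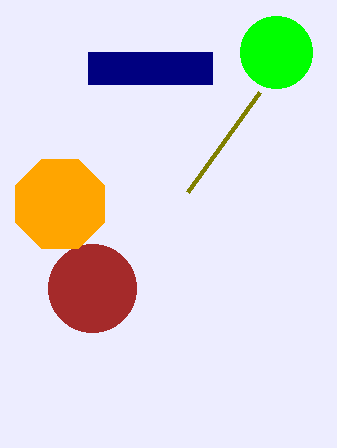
center_x_1 = 92
center_y_1 = 288
radius_1 = 44
center_x_2 = 60
center_y_2 = 204
radius_2 = 48
px0_3 = 88
py0_3 = 52
px1_3 = 212
py1_3 = 84
px1_4 = 260
py1_4 = 92
center_x_5 = 276
center_y_5 = 52
radius_5 = 36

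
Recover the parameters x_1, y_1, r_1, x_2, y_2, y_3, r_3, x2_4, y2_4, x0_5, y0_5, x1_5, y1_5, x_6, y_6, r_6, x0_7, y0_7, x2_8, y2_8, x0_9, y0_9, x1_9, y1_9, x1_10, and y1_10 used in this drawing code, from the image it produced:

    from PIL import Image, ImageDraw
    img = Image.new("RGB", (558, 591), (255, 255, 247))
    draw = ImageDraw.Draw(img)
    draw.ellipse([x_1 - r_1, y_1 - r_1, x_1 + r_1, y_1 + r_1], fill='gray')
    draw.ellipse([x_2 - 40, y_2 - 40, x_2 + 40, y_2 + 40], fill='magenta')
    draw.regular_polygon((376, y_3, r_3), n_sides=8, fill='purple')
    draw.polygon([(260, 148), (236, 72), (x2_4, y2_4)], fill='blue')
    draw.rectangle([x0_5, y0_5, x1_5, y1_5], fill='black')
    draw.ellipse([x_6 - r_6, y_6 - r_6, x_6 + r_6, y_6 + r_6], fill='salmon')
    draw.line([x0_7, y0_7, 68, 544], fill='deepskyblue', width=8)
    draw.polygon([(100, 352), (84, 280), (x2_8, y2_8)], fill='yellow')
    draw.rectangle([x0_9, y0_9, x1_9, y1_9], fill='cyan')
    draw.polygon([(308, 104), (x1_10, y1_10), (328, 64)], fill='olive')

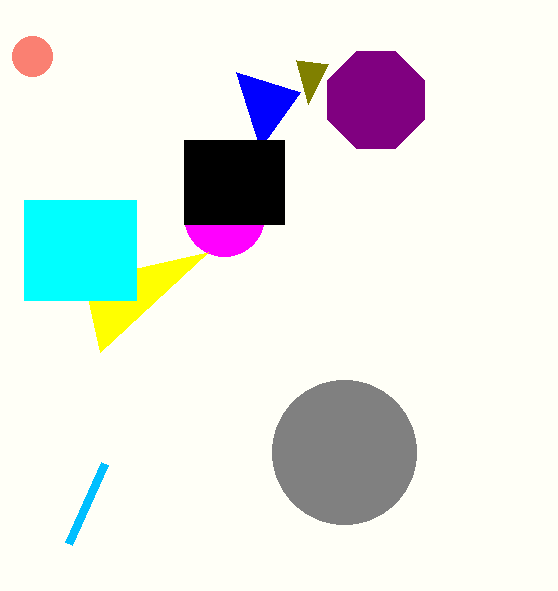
x_1 = 344, y_1 = 452, r_1 = 72, x_2 = 224, y_2 = 216, y_3 = 100, r_3 = 52, x2_4 = 300, y2_4 = 92, x0_5 = 184, y0_5 = 140, x1_5 = 284, y1_5 = 224, x_6 = 32, y_6 = 56, r_6 = 20, x0_7 = 104, y0_7 = 464, x2_8 = 208, y2_8 = 252, x0_9 = 24, y0_9 = 200, x1_9 = 136, y1_9 = 300, x1_10 = 296, y1_10 = 60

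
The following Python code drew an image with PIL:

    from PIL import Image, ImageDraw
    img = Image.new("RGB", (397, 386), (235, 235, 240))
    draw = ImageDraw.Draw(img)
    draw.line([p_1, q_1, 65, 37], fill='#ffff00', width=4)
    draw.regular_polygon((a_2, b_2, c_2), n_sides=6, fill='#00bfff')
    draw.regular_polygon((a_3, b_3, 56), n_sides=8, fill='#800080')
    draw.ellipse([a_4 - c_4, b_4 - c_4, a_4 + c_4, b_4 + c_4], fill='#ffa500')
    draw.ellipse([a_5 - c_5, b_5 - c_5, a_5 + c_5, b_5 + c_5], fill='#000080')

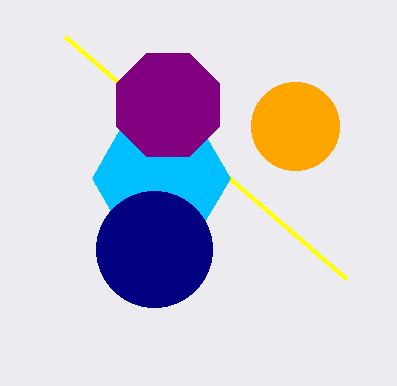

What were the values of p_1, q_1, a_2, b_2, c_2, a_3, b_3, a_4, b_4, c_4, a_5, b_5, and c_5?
p_1 = 346, q_1 = 279, a_2 = 161, b_2 = 178, c_2 = 69, a_3 = 168, b_3 = 105, a_4 = 295, b_4 = 126, c_4 = 44, a_5 = 154, b_5 = 249, c_5 = 58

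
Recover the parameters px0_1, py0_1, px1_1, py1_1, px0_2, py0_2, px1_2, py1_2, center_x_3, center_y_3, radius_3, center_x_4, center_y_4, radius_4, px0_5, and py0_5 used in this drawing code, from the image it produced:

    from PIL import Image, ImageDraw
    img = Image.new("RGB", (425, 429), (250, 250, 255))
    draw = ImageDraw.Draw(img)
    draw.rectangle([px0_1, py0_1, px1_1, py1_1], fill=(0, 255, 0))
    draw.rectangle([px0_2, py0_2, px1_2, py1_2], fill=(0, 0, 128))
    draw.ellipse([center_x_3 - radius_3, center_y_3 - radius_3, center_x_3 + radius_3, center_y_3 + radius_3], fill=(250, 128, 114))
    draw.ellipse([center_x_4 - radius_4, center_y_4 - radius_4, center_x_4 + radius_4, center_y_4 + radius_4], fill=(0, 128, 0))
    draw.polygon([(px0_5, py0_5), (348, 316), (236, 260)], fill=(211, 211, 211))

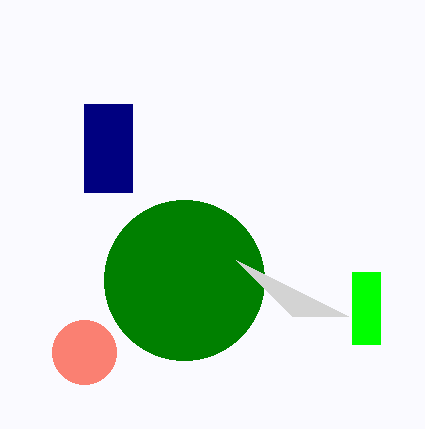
px0_1 = 352, py0_1 = 272, px1_1 = 380, py1_1 = 344, px0_2 = 84, py0_2 = 104, px1_2 = 132, py1_2 = 192, center_x_3 = 84, center_y_3 = 352, radius_3 = 32, center_x_4 = 184, center_y_4 = 280, radius_4 = 80, px0_5 = 292, py0_5 = 316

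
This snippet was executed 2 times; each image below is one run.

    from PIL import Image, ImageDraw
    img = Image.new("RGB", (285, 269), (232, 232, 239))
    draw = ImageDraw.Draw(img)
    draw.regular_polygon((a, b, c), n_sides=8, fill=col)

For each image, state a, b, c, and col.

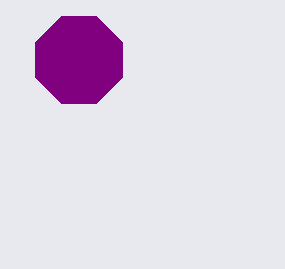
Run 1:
a = 79
b = 60
c = 47
col = 'purple'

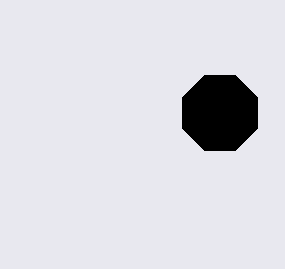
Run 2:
a = 220, b = 113, c = 41, col = 'black'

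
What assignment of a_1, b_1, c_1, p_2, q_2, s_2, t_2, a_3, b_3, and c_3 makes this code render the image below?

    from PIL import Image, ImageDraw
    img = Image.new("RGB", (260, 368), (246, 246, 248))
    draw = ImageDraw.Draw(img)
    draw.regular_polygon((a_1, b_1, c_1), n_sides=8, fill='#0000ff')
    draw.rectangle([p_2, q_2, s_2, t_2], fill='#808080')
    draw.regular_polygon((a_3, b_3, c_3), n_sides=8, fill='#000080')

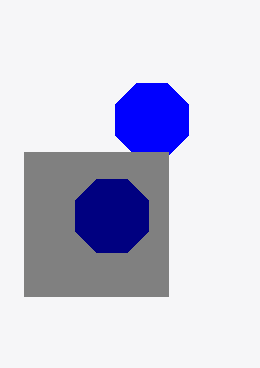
a_1 = 152, b_1 = 120, c_1 = 40, p_2 = 24, q_2 = 152, s_2 = 168, t_2 = 296, a_3 = 112, b_3 = 216, c_3 = 40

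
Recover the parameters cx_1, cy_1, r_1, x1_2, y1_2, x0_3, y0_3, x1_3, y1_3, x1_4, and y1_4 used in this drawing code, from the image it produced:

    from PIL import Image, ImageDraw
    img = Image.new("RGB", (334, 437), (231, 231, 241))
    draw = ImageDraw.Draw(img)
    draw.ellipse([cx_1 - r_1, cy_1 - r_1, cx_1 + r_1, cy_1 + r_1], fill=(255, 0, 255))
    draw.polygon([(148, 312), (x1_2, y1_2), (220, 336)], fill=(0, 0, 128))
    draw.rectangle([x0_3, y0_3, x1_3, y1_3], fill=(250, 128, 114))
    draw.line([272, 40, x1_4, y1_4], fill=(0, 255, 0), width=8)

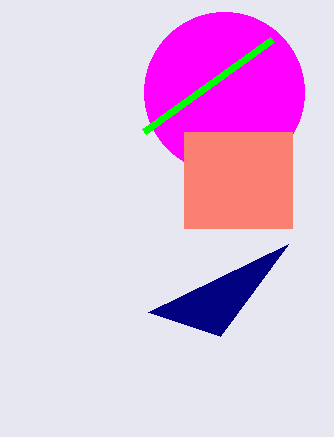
cx_1 = 224, cy_1 = 92, r_1 = 80, x1_2 = 288, y1_2 = 244, x0_3 = 184, y0_3 = 132, x1_3 = 292, y1_3 = 228, x1_4 = 144, y1_4 = 132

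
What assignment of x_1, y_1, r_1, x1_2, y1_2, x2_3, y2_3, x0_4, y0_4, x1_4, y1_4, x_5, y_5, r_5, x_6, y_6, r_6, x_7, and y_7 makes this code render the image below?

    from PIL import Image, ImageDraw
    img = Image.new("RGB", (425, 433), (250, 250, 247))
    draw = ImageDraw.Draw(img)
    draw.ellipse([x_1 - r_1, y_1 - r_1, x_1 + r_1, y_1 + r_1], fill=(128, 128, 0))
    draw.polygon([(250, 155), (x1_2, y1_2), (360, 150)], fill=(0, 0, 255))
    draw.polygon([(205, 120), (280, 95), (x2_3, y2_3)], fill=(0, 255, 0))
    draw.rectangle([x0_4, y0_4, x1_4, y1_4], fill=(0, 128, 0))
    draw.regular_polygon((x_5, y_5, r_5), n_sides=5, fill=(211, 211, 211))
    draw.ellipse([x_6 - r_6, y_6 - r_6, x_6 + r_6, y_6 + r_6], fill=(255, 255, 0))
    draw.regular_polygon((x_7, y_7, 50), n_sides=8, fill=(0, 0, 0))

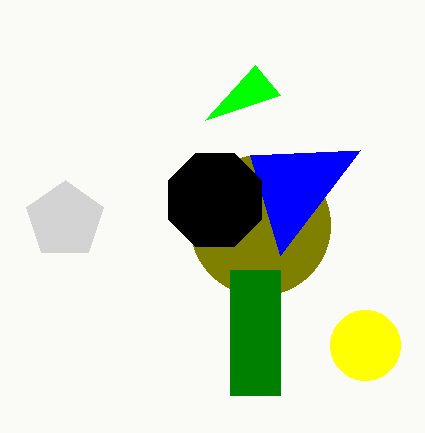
x_1 = 260
y_1 = 225
r_1 = 70
x1_2 = 280
y1_2 = 255
x2_3 = 255
y2_3 = 65
x0_4 = 230
y0_4 = 270
x1_4 = 280
y1_4 = 395
x_5 = 65
y_5 = 220
r_5 = 40
x_6 = 365
y_6 = 345
r_6 = 35
x_7 = 215
y_7 = 200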